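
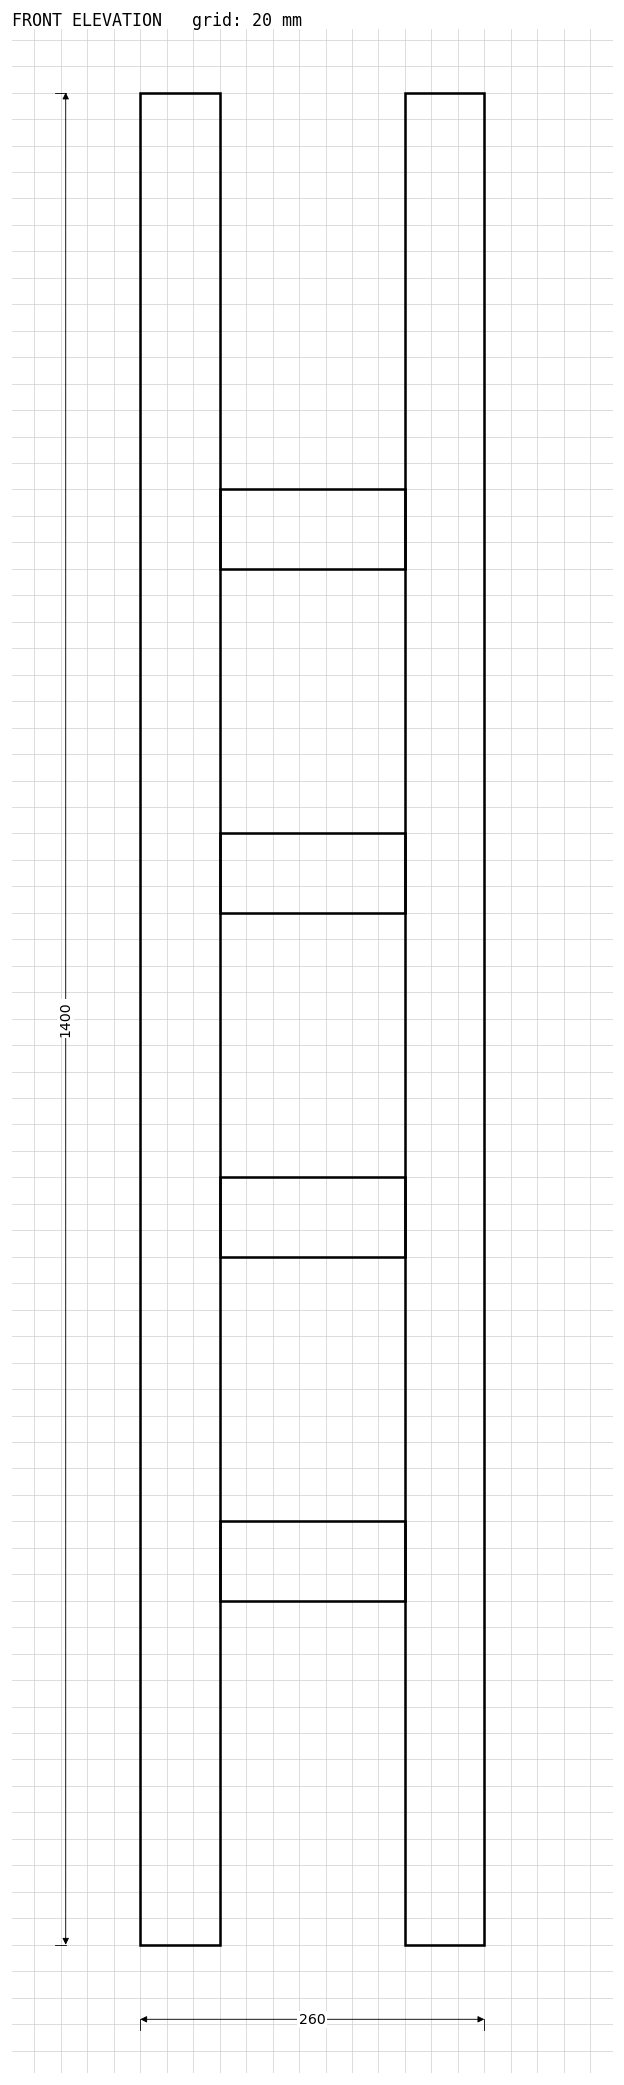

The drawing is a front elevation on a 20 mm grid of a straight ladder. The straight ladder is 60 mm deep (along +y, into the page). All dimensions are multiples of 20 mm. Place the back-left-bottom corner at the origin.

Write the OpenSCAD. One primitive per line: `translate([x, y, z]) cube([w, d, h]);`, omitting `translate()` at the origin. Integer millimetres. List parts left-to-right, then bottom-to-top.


cube([60, 60, 1400]);
translate([60, 0, 260]) cube([140, 60, 60]);
translate([60, 0, 520]) cube([140, 60, 60]);
translate([60, 0, 780]) cube([140, 60, 60]);
translate([60, 0, 1040]) cube([140, 60, 60]);
translate([200, 0, 0]) cube([60, 60, 1400]);


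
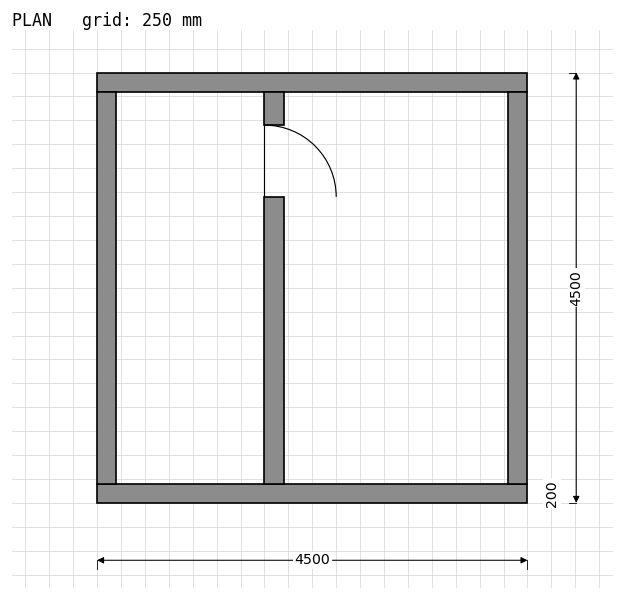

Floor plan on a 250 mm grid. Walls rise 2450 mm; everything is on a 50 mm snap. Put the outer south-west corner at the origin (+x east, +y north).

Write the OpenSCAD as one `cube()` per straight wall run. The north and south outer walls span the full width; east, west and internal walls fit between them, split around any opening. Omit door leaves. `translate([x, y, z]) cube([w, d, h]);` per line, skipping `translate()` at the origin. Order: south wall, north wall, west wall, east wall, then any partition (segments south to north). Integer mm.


cube([4500, 200, 2450]);
translate([0, 4300, 0]) cube([4500, 200, 2450]);
translate([0, 200, 0]) cube([200, 4100, 2450]);
translate([4300, 200, 0]) cube([200, 4100, 2450]);
translate([1750, 200, 0]) cube([200, 3000, 2450]);
translate([1750, 3950, 0]) cube([200, 350, 2450]);


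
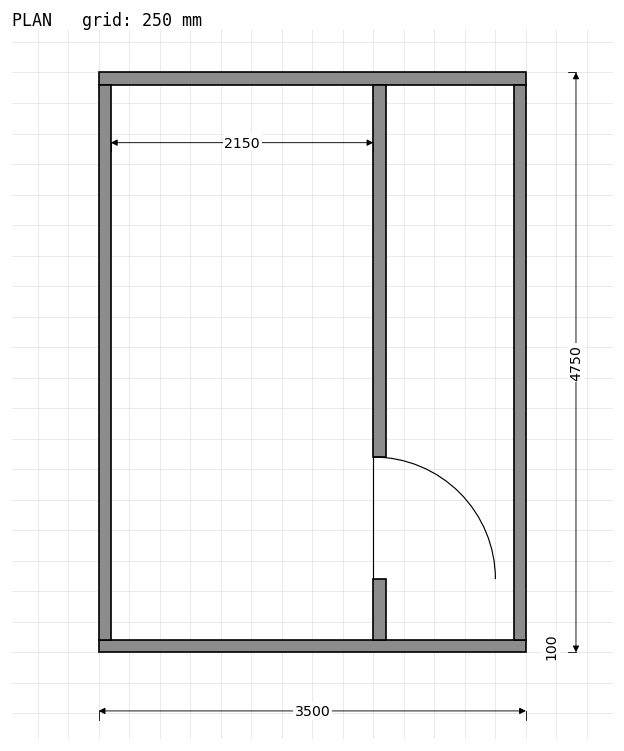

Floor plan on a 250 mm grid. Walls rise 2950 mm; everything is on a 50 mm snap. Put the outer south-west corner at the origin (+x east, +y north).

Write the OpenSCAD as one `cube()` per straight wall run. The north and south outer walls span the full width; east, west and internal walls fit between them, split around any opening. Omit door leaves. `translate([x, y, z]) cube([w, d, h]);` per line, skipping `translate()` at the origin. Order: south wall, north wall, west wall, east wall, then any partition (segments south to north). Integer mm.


cube([3500, 100, 2950]);
translate([0, 4650, 0]) cube([3500, 100, 2950]);
translate([0, 100, 0]) cube([100, 4550, 2950]);
translate([3400, 100, 0]) cube([100, 4550, 2950]);
translate([2250, 100, 0]) cube([100, 500, 2950]);
translate([2250, 1600, 0]) cube([100, 3050, 2950]);


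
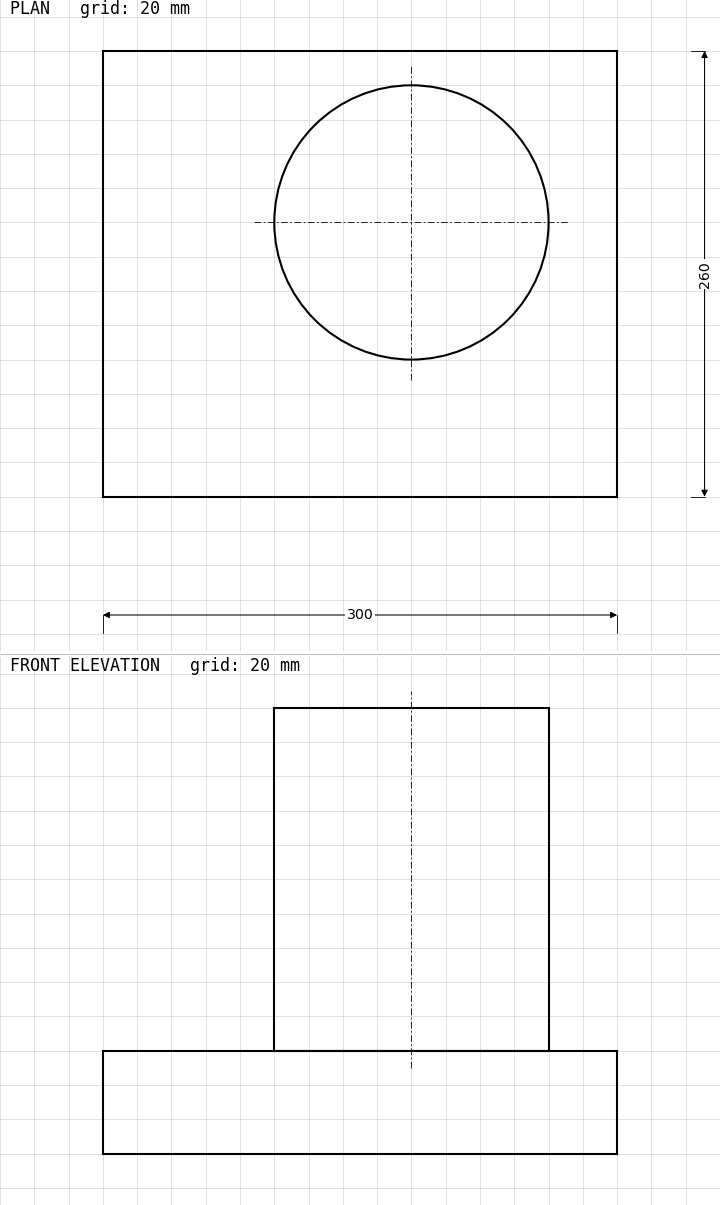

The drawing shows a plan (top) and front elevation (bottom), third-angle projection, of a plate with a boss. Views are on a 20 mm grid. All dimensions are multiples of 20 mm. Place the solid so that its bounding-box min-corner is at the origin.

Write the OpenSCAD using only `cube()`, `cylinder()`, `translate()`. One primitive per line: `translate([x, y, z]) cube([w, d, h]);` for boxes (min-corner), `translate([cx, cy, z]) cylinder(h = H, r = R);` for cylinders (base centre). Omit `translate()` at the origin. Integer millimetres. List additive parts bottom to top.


cube([300, 260, 60]);
translate([180, 160, 60]) cylinder(h = 200, r = 80);


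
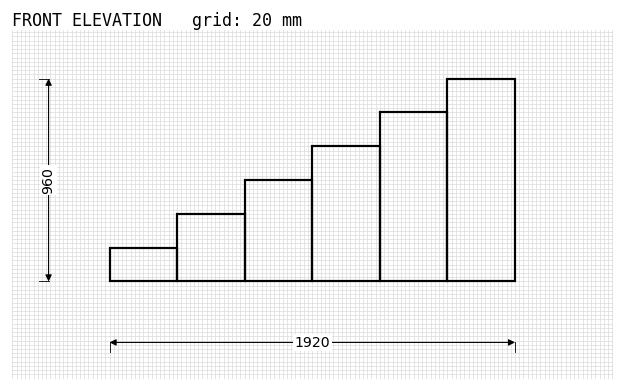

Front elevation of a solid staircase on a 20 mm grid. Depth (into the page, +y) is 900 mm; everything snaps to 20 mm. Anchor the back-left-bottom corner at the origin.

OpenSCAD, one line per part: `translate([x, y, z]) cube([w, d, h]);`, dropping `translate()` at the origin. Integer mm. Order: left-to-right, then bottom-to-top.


cube([320, 900, 160]);
translate([320, 0, 0]) cube([320, 900, 320]);
translate([640, 0, 0]) cube([320, 900, 480]);
translate([960, 0, 0]) cube([320, 900, 640]);
translate([1280, 0, 0]) cube([320, 900, 800]);
translate([1600, 0, 0]) cube([320, 900, 960]);


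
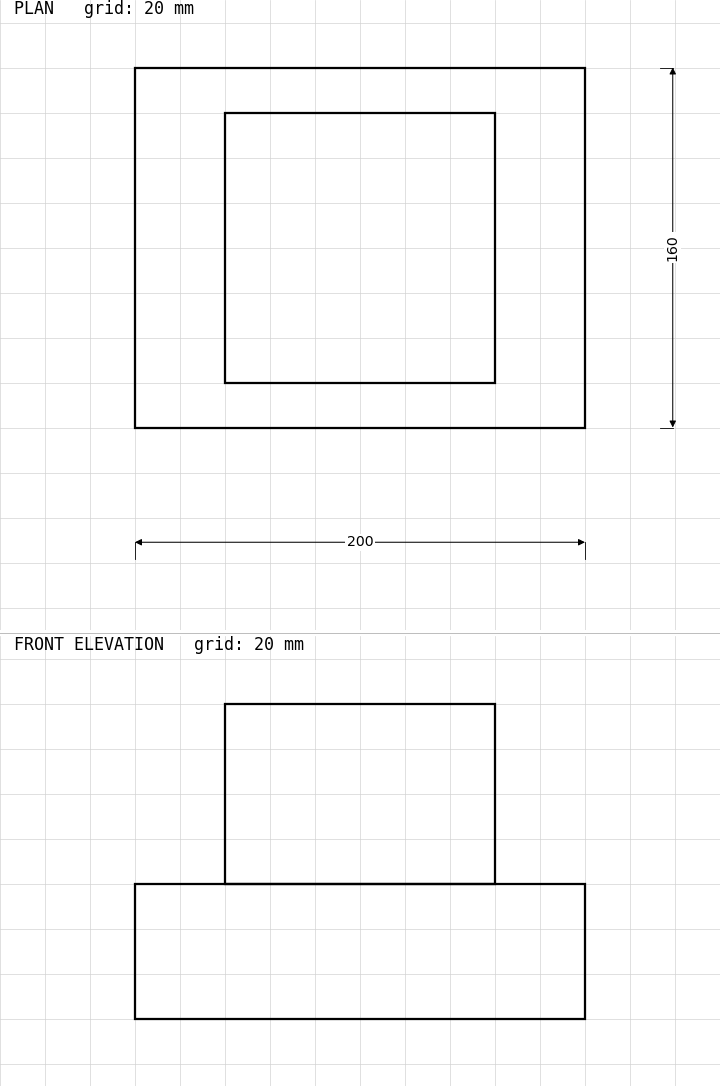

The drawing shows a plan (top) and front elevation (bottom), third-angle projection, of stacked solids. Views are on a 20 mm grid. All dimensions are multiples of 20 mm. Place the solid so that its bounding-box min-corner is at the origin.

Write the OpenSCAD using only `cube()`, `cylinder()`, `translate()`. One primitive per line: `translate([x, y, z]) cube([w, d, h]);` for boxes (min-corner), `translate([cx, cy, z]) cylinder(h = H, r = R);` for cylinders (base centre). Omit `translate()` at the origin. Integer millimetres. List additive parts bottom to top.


cube([200, 160, 60]);
translate([40, 20, 60]) cube([120, 120, 80]);


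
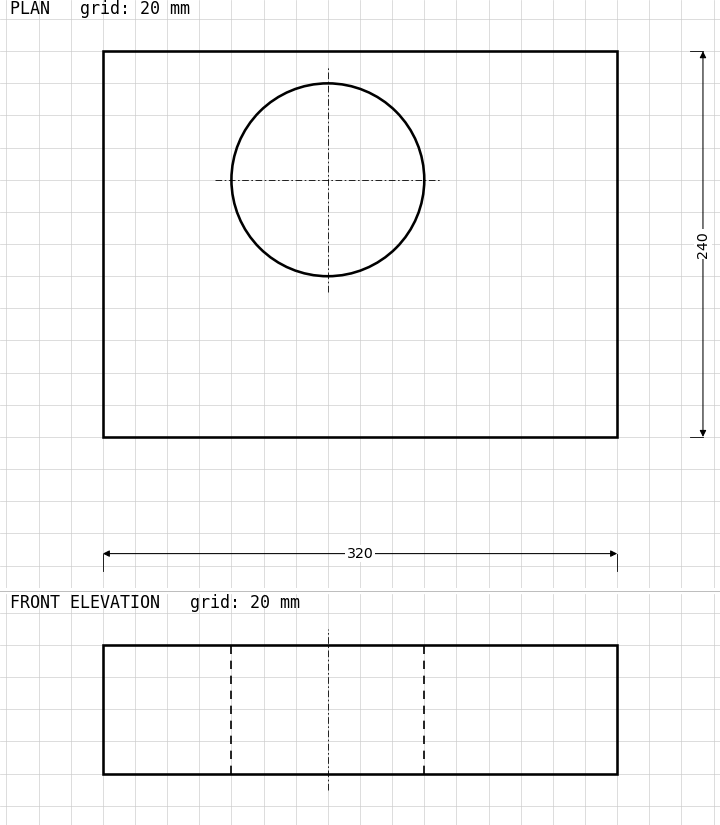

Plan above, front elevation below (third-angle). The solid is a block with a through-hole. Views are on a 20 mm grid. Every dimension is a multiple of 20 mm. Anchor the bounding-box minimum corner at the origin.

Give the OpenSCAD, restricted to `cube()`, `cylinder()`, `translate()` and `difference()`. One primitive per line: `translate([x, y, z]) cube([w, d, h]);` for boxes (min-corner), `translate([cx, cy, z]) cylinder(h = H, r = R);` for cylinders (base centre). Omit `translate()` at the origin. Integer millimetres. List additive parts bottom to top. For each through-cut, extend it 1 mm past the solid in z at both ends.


difference() {
  cube([320, 240, 80]);
  translate([140, 160, -1]) cylinder(h = 82, r = 60);
}


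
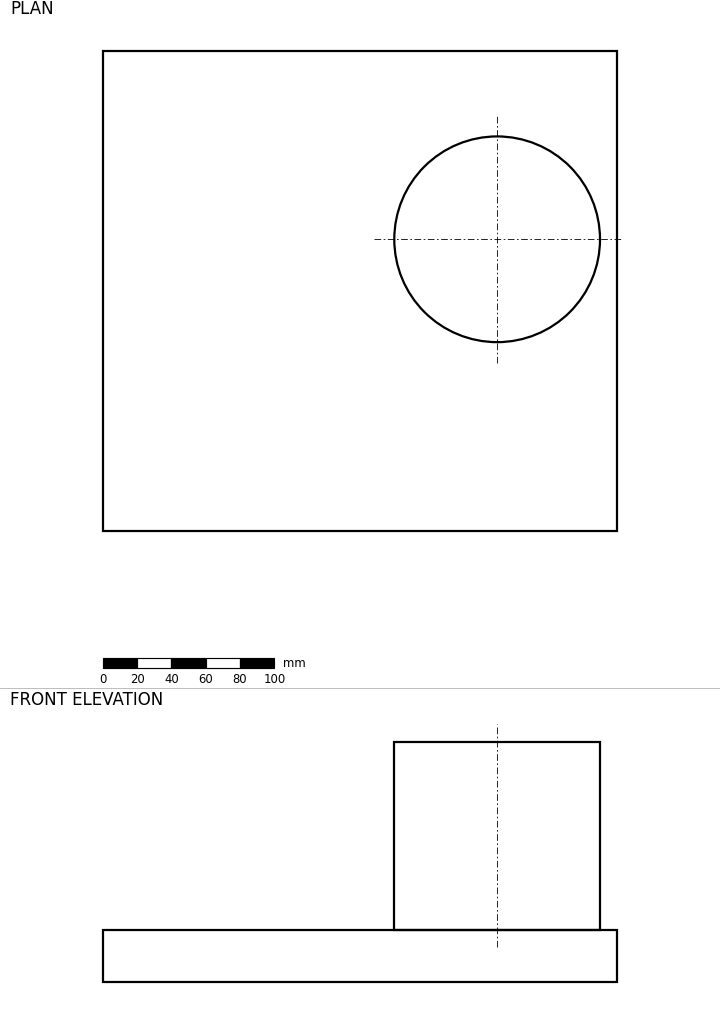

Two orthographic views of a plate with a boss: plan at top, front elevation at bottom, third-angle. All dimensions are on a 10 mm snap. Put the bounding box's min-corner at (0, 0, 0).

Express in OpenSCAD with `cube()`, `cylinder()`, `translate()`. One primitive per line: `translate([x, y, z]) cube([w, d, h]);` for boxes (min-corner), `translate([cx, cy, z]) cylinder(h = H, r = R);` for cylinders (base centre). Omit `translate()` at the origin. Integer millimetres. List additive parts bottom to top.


cube([300, 280, 30]);
translate([230, 170, 30]) cylinder(h = 110, r = 60);


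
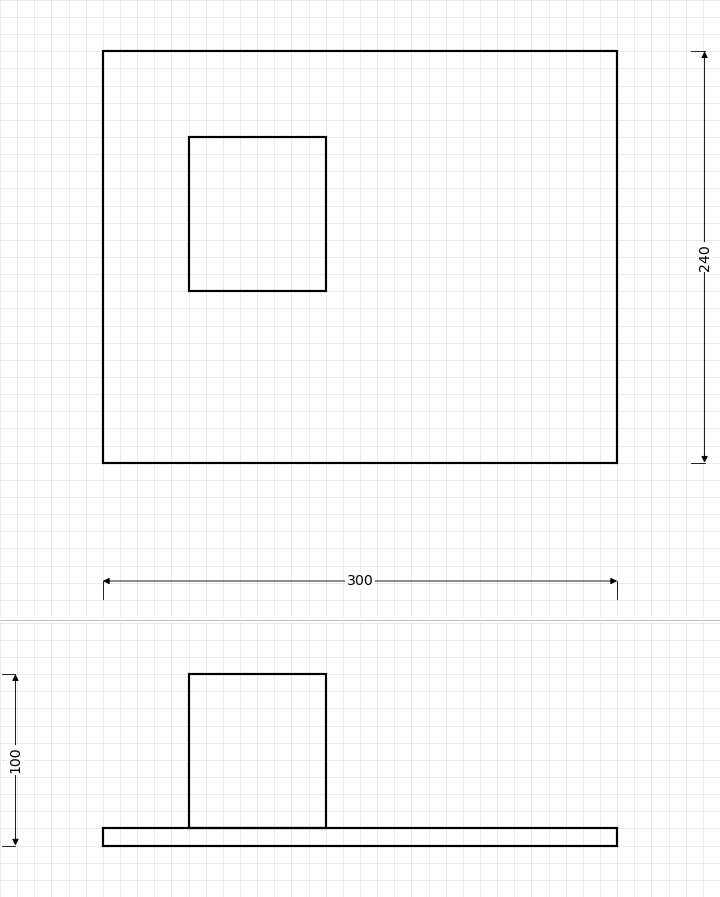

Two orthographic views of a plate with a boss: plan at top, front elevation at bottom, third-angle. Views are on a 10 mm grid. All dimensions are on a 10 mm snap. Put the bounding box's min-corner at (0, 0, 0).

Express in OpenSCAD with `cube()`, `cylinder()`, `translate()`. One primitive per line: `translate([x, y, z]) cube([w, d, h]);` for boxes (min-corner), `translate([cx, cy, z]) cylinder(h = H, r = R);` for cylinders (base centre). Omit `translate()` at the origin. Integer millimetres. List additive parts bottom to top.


cube([300, 240, 10]);
translate([50, 100, 10]) cube([80, 90, 90]);


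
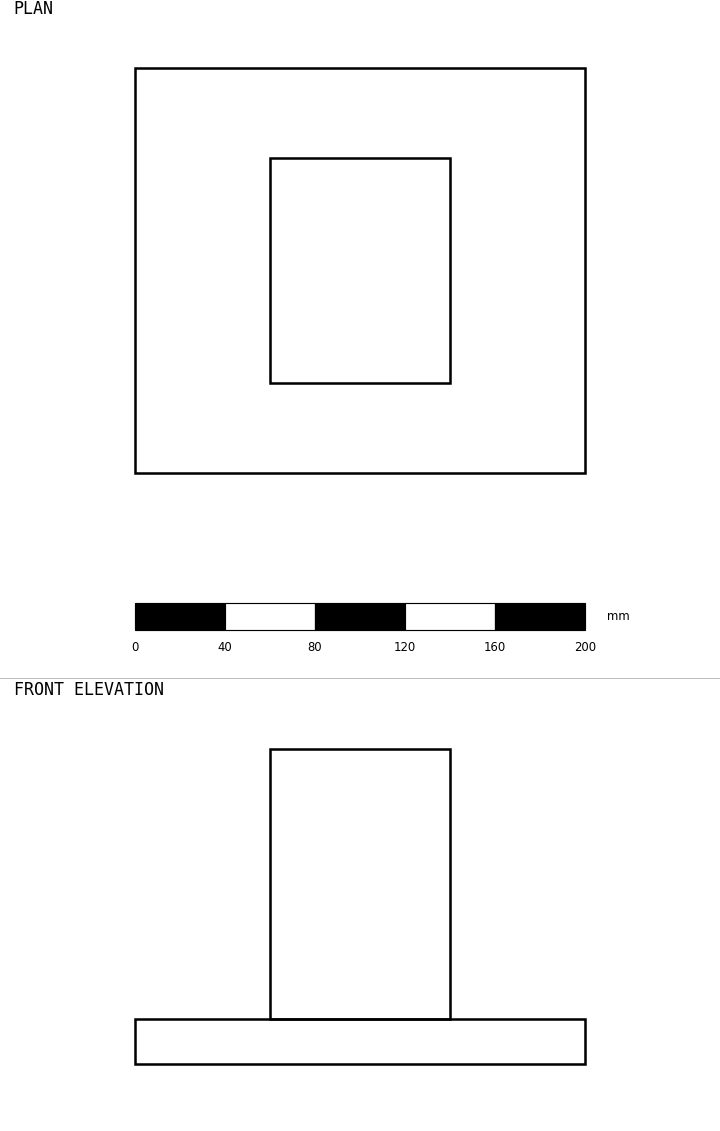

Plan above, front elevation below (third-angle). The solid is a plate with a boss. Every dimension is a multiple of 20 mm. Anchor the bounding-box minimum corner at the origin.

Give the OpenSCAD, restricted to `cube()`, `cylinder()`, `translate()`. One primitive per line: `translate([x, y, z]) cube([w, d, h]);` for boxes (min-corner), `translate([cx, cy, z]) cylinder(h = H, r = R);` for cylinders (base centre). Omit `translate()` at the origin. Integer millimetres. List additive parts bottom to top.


cube([200, 180, 20]);
translate([60, 40, 20]) cube([80, 100, 120]);


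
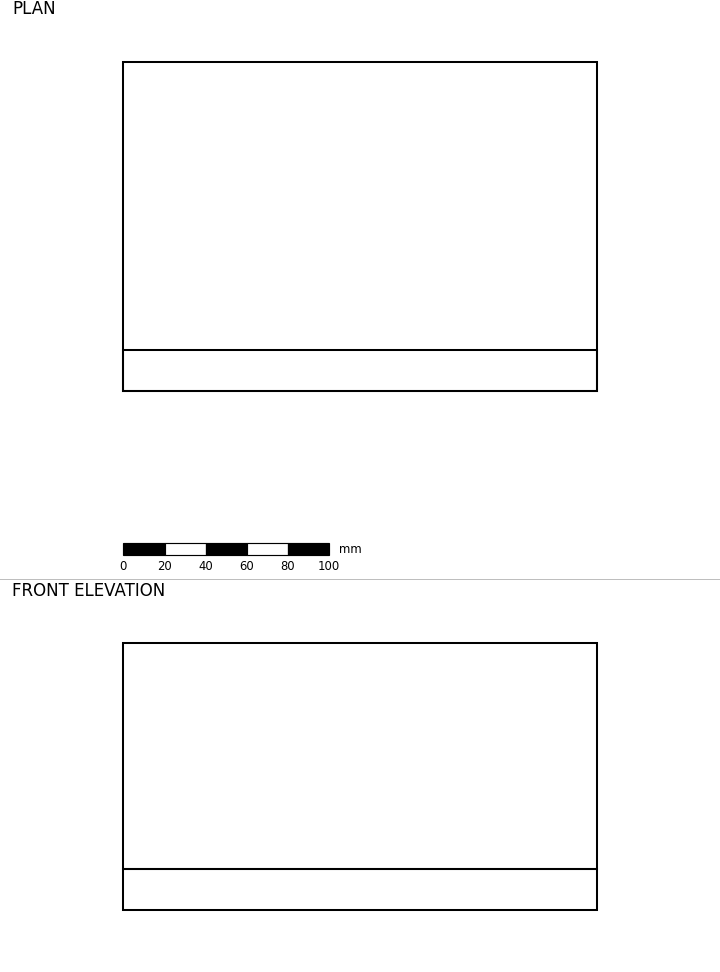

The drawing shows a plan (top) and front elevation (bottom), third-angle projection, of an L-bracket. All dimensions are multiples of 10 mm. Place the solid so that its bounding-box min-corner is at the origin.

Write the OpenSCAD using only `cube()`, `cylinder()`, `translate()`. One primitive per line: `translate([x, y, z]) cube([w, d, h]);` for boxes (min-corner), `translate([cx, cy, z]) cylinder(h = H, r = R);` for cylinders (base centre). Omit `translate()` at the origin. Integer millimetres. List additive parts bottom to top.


cube([230, 160, 20]);
translate([0, 0, 20]) cube([230, 20, 110]);


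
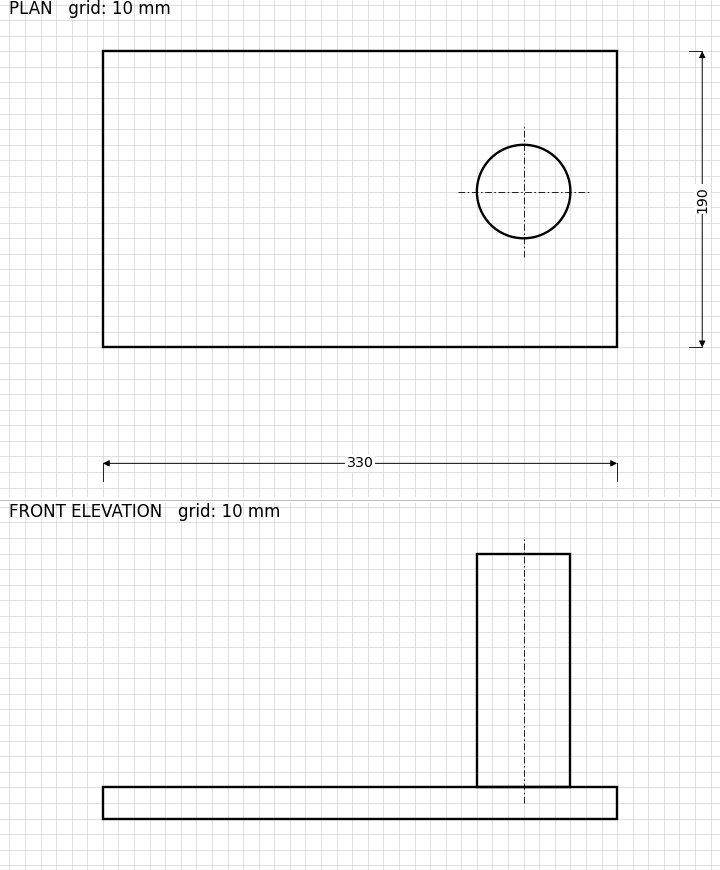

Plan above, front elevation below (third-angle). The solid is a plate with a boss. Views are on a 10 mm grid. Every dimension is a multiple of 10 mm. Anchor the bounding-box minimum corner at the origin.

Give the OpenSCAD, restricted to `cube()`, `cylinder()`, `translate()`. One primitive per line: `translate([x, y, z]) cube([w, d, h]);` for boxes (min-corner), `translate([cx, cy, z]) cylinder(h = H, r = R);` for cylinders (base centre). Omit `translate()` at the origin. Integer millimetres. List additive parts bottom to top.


cube([330, 190, 20]);
translate([270, 100, 20]) cylinder(h = 150, r = 30);


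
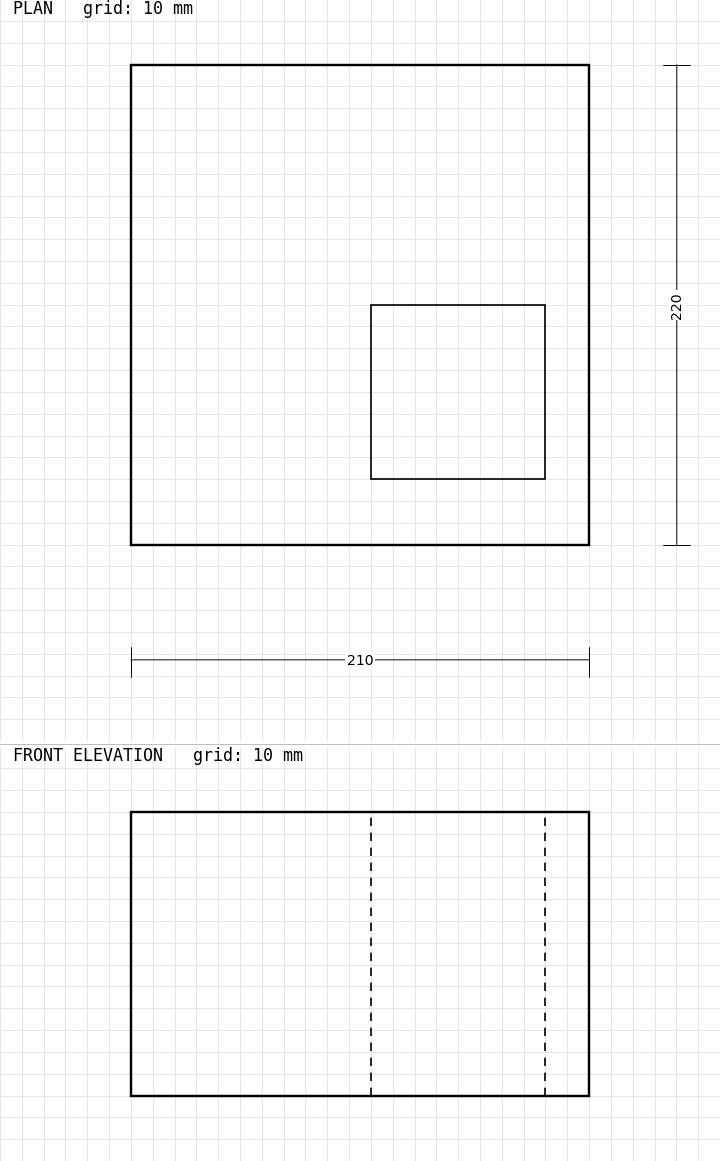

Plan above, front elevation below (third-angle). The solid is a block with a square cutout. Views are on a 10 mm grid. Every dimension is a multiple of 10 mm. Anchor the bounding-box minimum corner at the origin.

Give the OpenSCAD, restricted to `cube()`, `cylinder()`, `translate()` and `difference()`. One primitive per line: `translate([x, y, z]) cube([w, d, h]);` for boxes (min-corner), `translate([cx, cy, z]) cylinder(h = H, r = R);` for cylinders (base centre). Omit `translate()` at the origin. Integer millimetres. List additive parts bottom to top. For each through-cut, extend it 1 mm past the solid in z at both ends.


difference() {
  cube([210, 220, 130]);
  translate([110, 30, -1]) cube([80, 80, 132]);
}


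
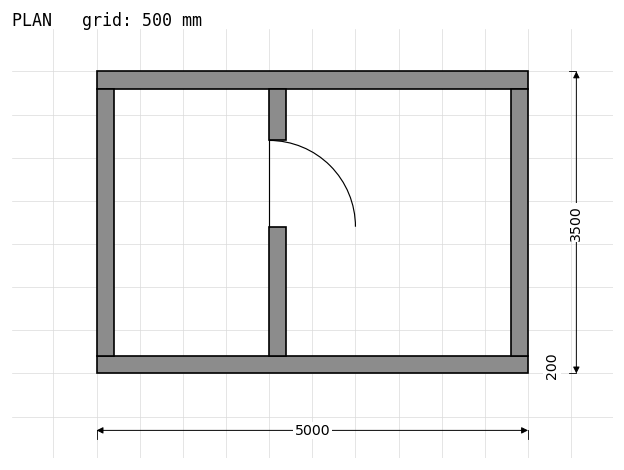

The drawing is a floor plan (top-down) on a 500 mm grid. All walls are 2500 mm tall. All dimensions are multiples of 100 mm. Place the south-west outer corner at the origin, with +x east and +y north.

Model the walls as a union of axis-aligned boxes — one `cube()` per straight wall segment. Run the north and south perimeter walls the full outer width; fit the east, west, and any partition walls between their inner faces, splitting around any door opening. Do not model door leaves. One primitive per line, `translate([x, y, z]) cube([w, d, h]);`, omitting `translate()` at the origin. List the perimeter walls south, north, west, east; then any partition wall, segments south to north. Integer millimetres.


cube([5000, 200, 2500]);
translate([0, 3300, 0]) cube([5000, 200, 2500]);
translate([0, 200, 0]) cube([200, 3100, 2500]);
translate([4800, 200, 0]) cube([200, 3100, 2500]);
translate([2000, 200, 0]) cube([200, 1500, 2500]);
translate([2000, 2700, 0]) cube([200, 600, 2500]);


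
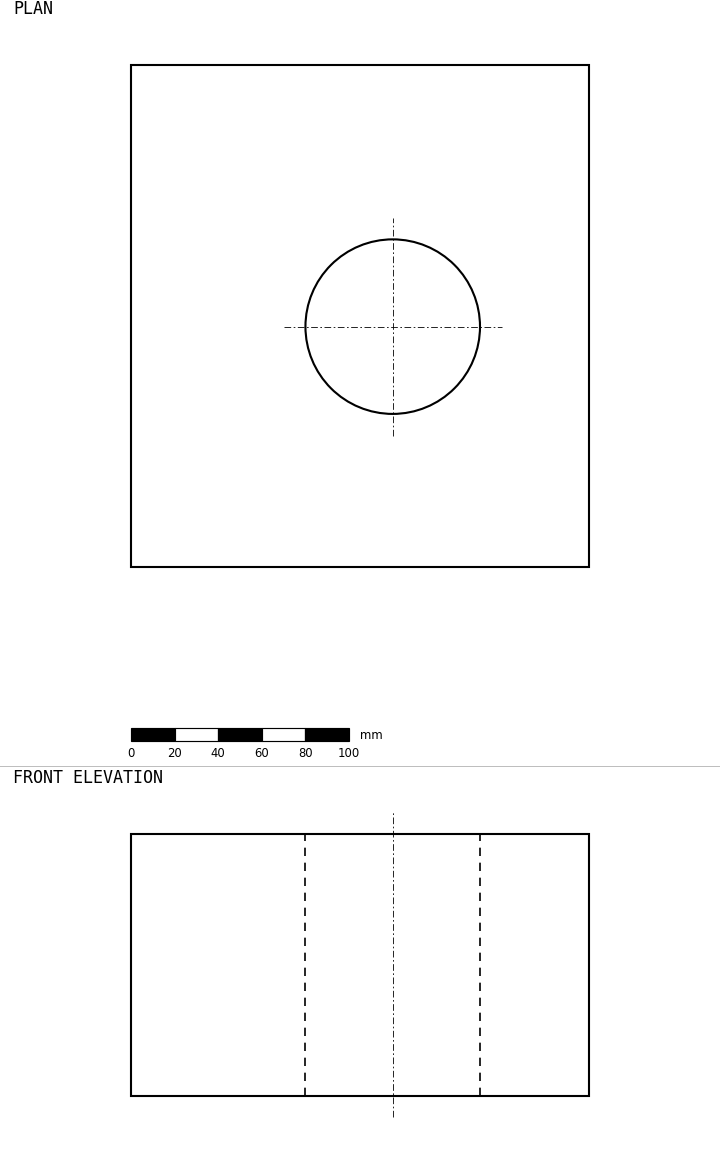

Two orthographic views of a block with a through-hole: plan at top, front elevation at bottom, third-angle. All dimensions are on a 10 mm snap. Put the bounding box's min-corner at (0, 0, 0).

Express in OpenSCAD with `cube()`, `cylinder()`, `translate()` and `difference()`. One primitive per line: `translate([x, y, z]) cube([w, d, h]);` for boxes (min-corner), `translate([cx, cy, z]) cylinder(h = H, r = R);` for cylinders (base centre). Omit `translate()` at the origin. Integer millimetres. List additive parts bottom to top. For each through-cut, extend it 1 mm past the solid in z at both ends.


difference() {
  cube([210, 230, 120]);
  translate([120, 110, -1]) cylinder(h = 122, r = 40);
}


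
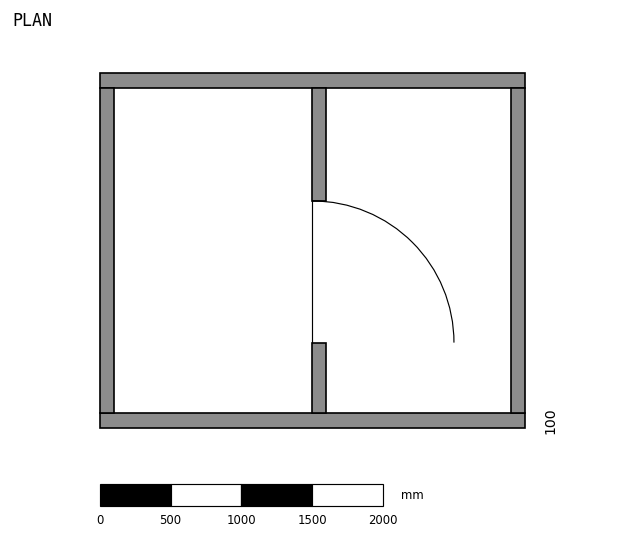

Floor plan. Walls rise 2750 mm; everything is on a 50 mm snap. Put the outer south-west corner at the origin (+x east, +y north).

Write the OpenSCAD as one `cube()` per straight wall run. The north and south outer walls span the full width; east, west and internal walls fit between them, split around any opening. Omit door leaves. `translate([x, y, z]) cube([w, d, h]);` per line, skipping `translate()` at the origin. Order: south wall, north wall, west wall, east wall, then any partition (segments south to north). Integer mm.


cube([3000, 100, 2750]);
translate([0, 2400, 0]) cube([3000, 100, 2750]);
translate([0, 100, 0]) cube([100, 2300, 2750]);
translate([2900, 100, 0]) cube([100, 2300, 2750]);
translate([1500, 100, 0]) cube([100, 500, 2750]);
translate([1500, 1600, 0]) cube([100, 800, 2750]);


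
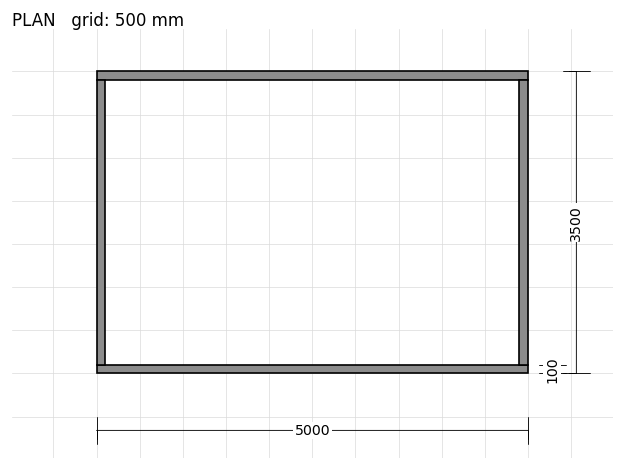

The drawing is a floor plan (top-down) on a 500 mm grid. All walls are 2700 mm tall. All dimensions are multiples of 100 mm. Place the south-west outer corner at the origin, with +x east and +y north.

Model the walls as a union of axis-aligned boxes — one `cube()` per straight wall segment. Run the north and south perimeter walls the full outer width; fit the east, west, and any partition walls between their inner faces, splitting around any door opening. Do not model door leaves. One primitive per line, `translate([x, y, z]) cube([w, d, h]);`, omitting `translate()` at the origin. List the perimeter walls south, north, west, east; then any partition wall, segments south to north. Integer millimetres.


cube([5000, 100, 2700]);
translate([0, 3400, 0]) cube([5000, 100, 2700]);
translate([0, 100, 0]) cube([100, 3300, 2700]);
translate([4900, 100, 0]) cube([100, 3300, 2700]);


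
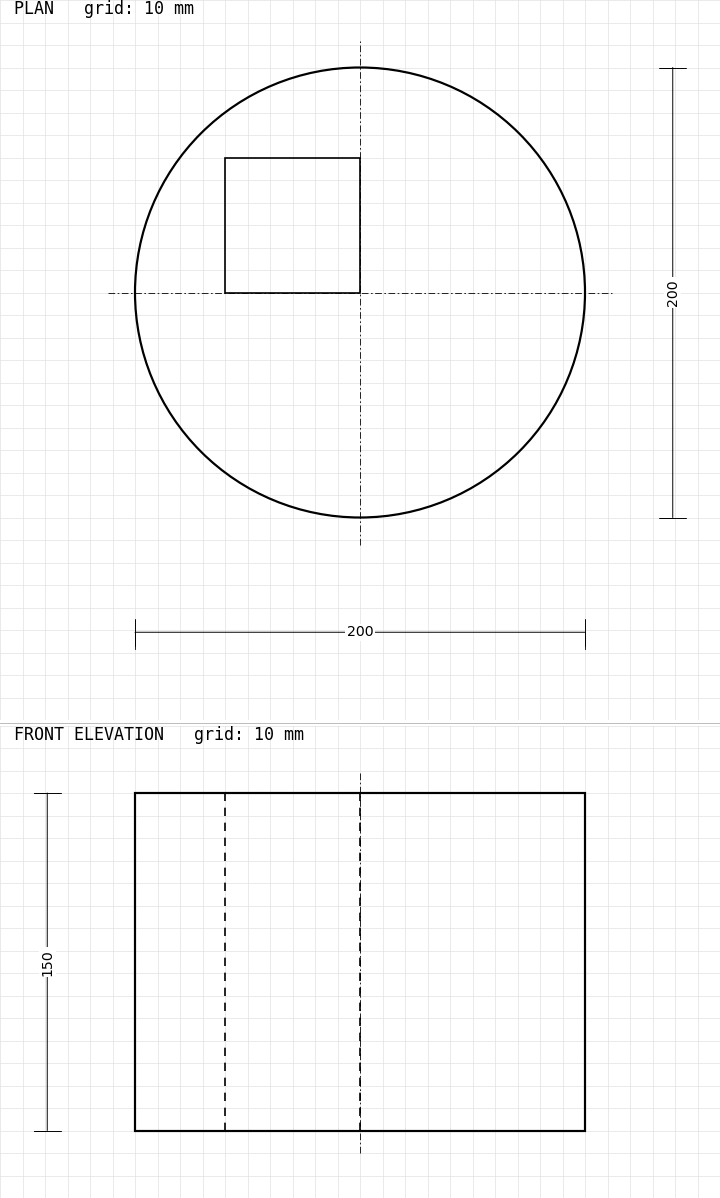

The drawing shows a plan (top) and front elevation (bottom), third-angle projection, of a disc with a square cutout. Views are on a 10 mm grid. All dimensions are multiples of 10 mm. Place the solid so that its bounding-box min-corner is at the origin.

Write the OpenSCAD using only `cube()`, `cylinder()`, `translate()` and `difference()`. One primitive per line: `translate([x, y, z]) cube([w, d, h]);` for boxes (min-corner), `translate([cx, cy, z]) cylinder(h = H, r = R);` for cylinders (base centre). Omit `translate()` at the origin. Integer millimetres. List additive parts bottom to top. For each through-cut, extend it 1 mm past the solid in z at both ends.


difference() {
  translate([100, 100, 0]) cylinder(h = 150, r = 100);
  translate([40, 100, -1]) cube([60, 60, 152]);
}


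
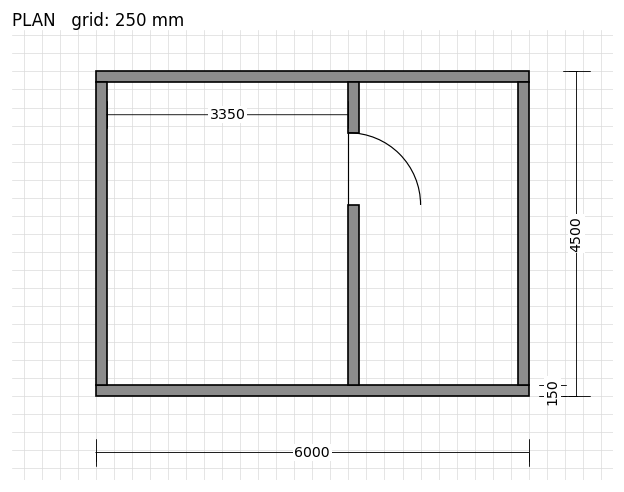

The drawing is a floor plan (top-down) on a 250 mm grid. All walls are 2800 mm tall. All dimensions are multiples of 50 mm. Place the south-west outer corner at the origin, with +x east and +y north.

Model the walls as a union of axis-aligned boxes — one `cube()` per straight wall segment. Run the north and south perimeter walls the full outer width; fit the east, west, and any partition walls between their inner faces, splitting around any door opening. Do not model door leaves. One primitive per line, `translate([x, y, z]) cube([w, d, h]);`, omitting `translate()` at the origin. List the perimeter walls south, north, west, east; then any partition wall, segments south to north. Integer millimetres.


cube([6000, 150, 2800]);
translate([0, 4350, 0]) cube([6000, 150, 2800]);
translate([0, 150, 0]) cube([150, 4200, 2800]);
translate([5850, 150, 0]) cube([150, 4200, 2800]);
translate([3500, 150, 0]) cube([150, 2500, 2800]);
translate([3500, 3650, 0]) cube([150, 700, 2800]);


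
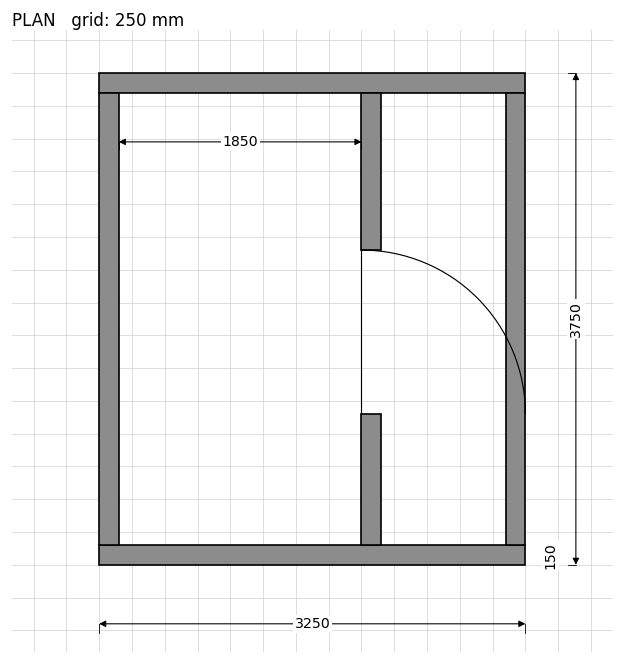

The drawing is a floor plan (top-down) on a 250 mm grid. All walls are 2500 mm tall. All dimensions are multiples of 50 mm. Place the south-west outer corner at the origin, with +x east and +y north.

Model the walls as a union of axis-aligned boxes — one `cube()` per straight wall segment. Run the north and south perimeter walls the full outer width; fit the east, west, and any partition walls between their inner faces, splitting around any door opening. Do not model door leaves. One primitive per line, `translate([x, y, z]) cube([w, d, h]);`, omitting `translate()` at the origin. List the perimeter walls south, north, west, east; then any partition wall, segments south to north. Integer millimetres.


cube([3250, 150, 2500]);
translate([0, 3600, 0]) cube([3250, 150, 2500]);
translate([0, 150, 0]) cube([150, 3450, 2500]);
translate([3100, 150, 0]) cube([150, 3450, 2500]);
translate([2000, 150, 0]) cube([150, 1000, 2500]);
translate([2000, 2400, 0]) cube([150, 1200, 2500]);


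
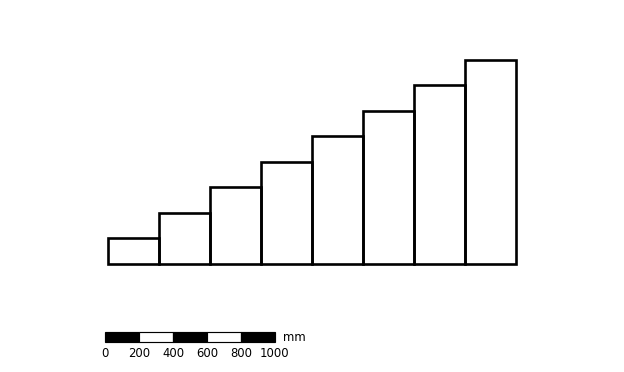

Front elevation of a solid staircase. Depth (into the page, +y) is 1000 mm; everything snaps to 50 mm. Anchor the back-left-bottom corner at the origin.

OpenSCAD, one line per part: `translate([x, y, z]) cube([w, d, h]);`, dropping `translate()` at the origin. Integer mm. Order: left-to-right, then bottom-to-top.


cube([300, 1000, 150]);
translate([300, 0, 0]) cube([300, 1000, 300]);
translate([600, 0, 0]) cube([300, 1000, 450]);
translate([900, 0, 0]) cube([300, 1000, 600]);
translate([1200, 0, 0]) cube([300, 1000, 750]);
translate([1500, 0, 0]) cube([300, 1000, 900]);
translate([1800, 0, 0]) cube([300, 1000, 1050]);
translate([2100, 0, 0]) cube([300, 1000, 1200]);


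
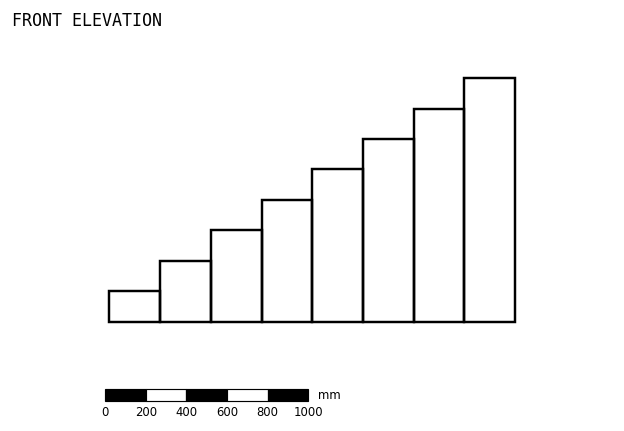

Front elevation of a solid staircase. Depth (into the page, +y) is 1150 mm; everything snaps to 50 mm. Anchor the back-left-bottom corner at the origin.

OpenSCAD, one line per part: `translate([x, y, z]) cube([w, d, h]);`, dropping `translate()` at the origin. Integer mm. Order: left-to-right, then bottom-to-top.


cube([250, 1150, 150]);
translate([250, 0, 0]) cube([250, 1150, 300]);
translate([500, 0, 0]) cube([250, 1150, 450]);
translate([750, 0, 0]) cube([250, 1150, 600]);
translate([1000, 0, 0]) cube([250, 1150, 750]);
translate([1250, 0, 0]) cube([250, 1150, 900]);
translate([1500, 0, 0]) cube([250, 1150, 1050]);
translate([1750, 0, 0]) cube([250, 1150, 1200]);


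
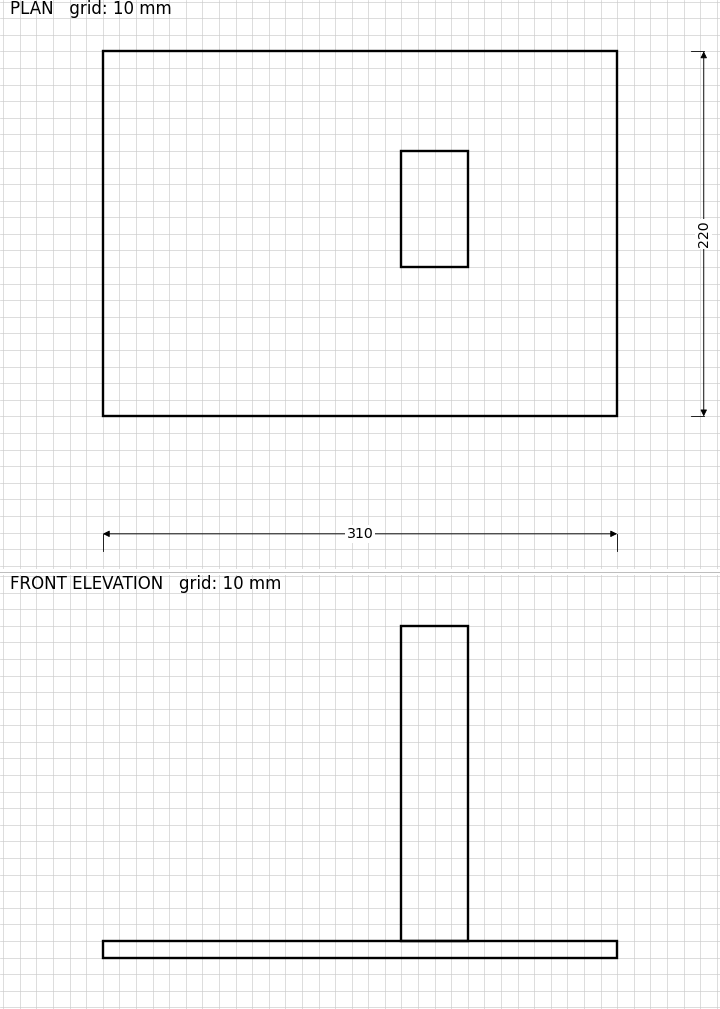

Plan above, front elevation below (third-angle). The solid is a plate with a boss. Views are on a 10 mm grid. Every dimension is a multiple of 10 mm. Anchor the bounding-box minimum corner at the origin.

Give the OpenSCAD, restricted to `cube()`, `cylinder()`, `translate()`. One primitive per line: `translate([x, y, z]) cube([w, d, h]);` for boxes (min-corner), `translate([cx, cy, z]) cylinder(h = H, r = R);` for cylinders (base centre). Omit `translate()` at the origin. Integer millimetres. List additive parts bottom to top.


cube([310, 220, 10]);
translate([180, 90, 10]) cube([40, 70, 190]);


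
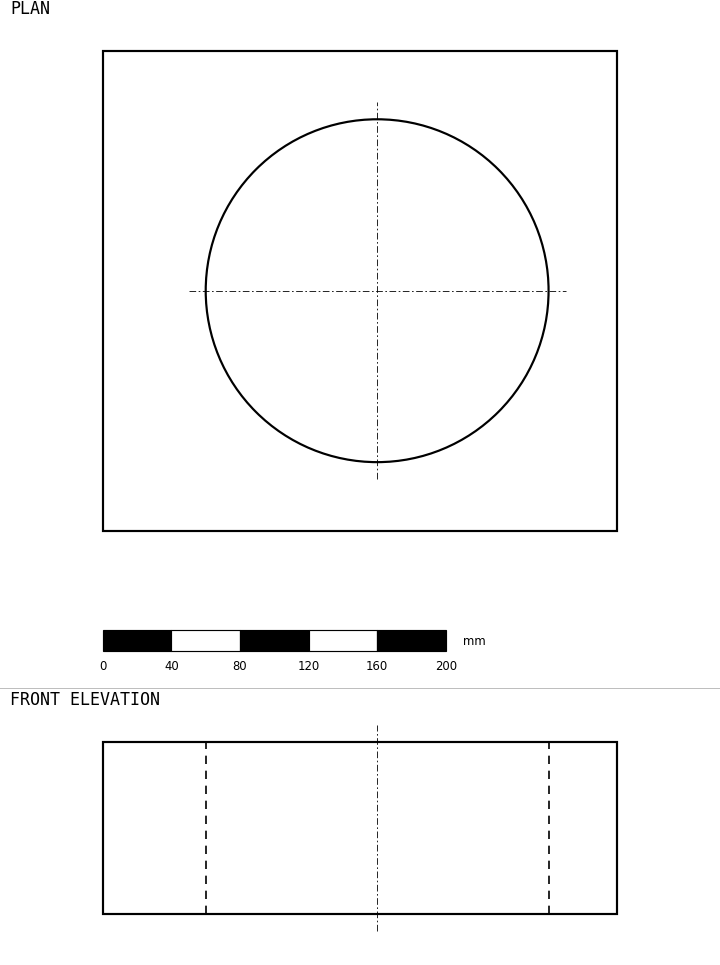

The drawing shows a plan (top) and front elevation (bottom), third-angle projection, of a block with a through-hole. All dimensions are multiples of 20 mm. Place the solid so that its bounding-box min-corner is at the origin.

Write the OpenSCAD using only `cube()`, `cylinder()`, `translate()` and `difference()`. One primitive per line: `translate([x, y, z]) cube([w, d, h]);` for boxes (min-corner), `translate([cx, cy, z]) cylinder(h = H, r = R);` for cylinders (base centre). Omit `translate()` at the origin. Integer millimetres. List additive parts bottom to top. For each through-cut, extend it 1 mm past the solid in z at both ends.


difference() {
  cube([300, 280, 100]);
  translate([160, 140, -1]) cylinder(h = 102, r = 100);
}


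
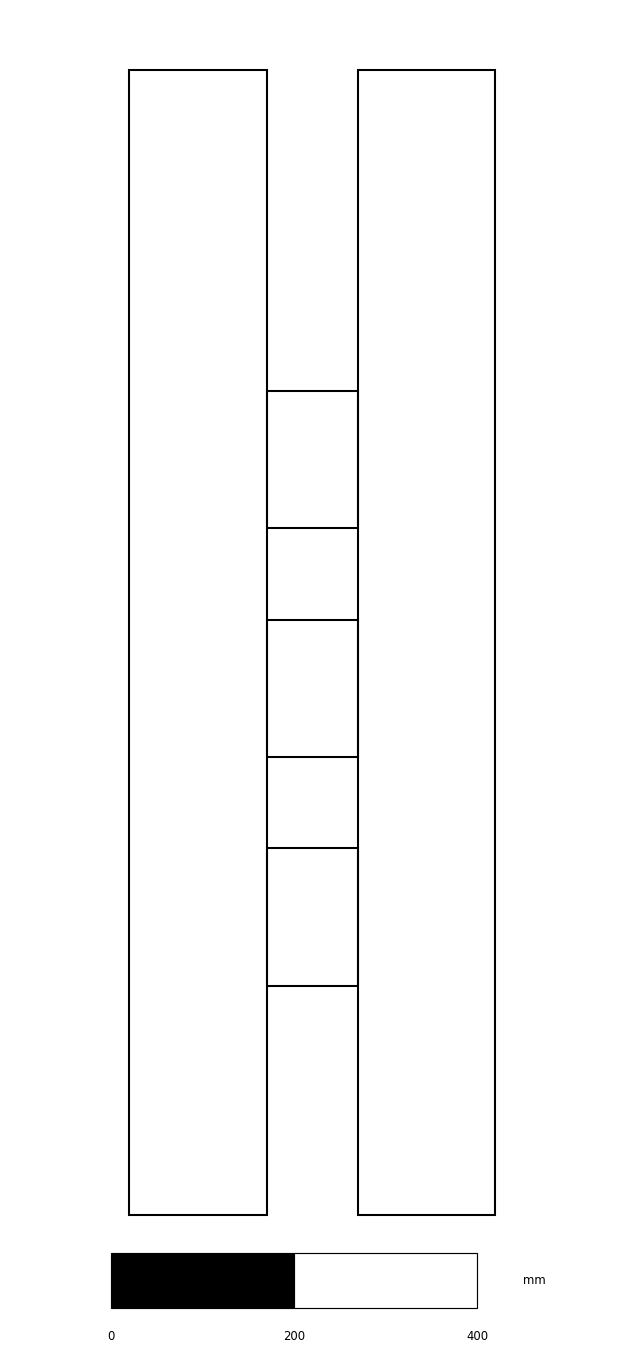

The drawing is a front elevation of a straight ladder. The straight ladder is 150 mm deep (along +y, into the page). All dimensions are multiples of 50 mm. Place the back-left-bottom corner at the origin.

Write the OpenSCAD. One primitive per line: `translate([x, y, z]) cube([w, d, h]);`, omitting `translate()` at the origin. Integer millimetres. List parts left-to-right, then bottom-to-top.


cube([150, 150, 1250]);
translate([150, 0, 250]) cube([100, 150, 150]);
translate([150, 0, 500]) cube([100, 150, 150]);
translate([150, 0, 750]) cube([100, 150, 150]);
translate([250, 0, 0]) cube([150, 150, 1250]);


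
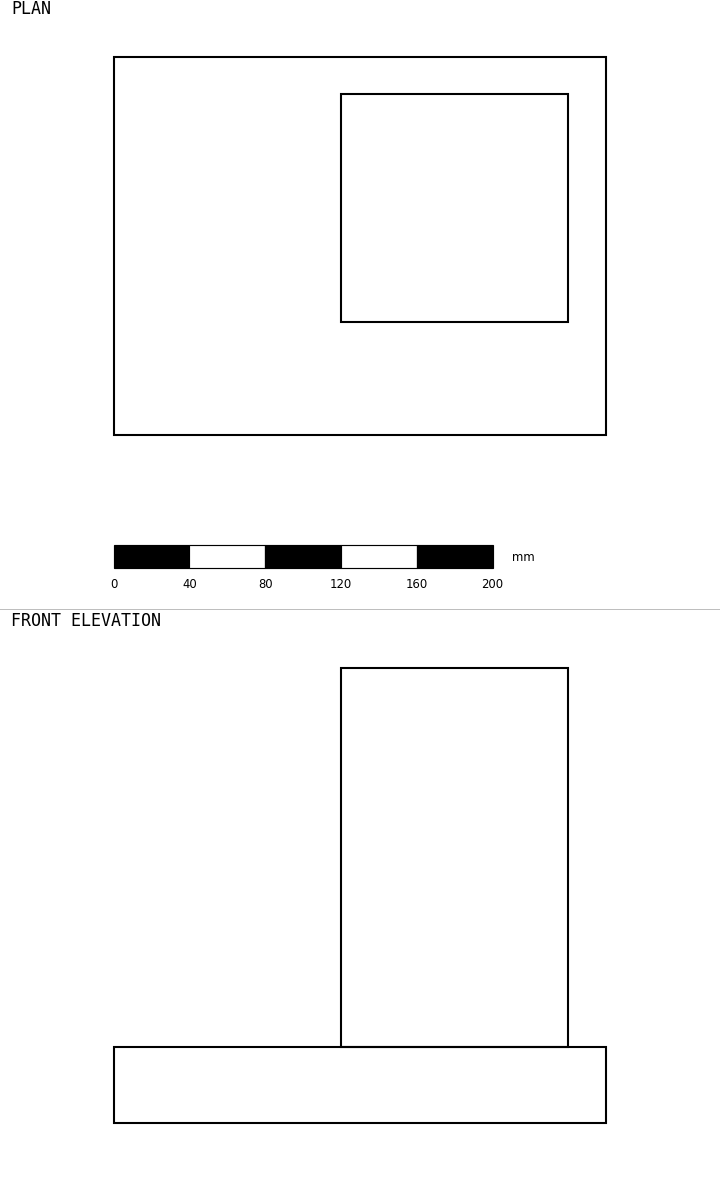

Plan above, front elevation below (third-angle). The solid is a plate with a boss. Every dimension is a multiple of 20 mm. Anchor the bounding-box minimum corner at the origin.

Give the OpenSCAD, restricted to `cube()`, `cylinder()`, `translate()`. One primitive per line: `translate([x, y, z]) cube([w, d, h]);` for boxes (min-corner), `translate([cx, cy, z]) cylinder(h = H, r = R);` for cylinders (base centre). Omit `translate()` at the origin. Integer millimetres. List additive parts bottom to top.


cube([260, 200, 40]);
translate([120, 60, 40]) cube([120, 120, 200]);


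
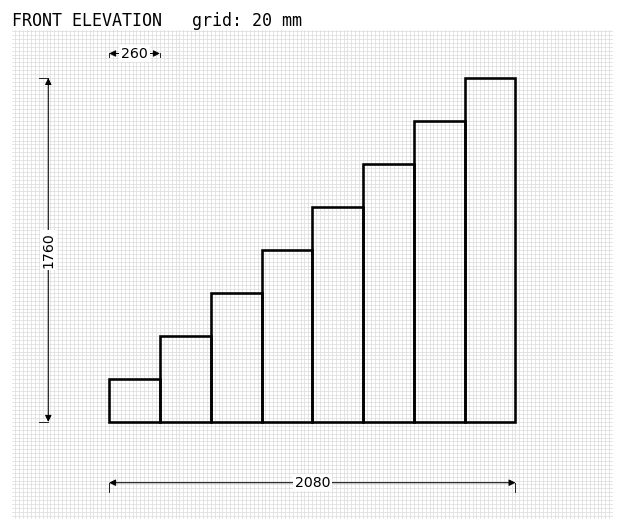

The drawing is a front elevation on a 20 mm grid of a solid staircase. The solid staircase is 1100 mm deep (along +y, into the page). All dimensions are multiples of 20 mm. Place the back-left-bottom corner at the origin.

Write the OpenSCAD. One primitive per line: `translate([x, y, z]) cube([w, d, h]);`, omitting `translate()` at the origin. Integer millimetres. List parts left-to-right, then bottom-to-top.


cube([260, 1100, 220]);
translate([260, 0, 0]) cube([260, 1100, 440]);
translate([520, 0, 0]) cube([260, 1100, 660]);
translate([780, 0, 0]) cube([260, 1100, 880]);
translate([1040, 0, 0]) cube([260, 1100, 1100]);
translate([1300, 0, 0]) cube([260, 1100, 1320]);
translate([1560, 0, 0]) cube([260, 1100, 1540]);
translate([1820, 0, 0]) cube([260, 1100, 1760]);


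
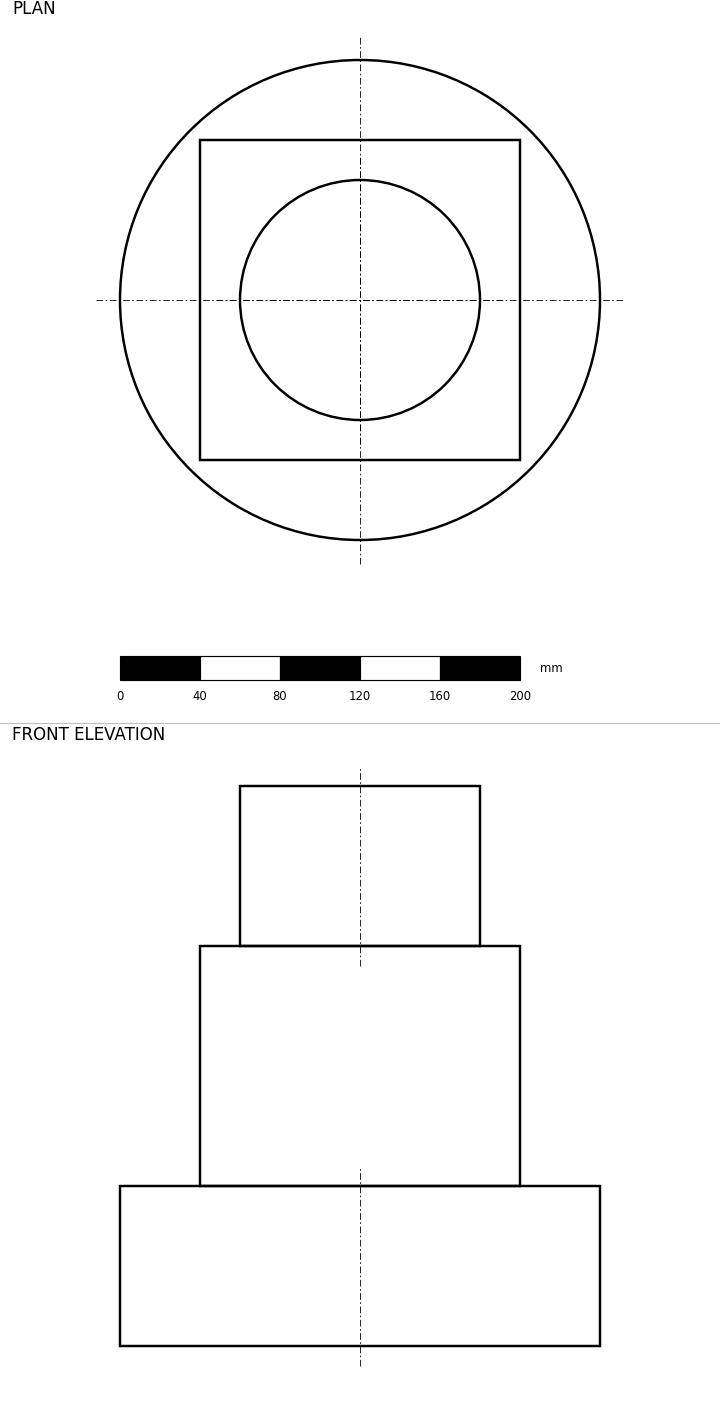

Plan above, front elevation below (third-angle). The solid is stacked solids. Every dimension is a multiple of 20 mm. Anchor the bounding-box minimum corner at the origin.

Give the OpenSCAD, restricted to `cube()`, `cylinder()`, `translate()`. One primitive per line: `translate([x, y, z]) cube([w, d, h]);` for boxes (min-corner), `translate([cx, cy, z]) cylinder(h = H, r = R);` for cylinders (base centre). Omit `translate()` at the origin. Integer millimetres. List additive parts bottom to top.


translate([120, 120, 0]) cylinder(h = 80, r = 120);
translate([40, 40, 80]) cube([160, 160, 120]);
translate([120, 120, 200]) cylinder(h = 80, r = 60);


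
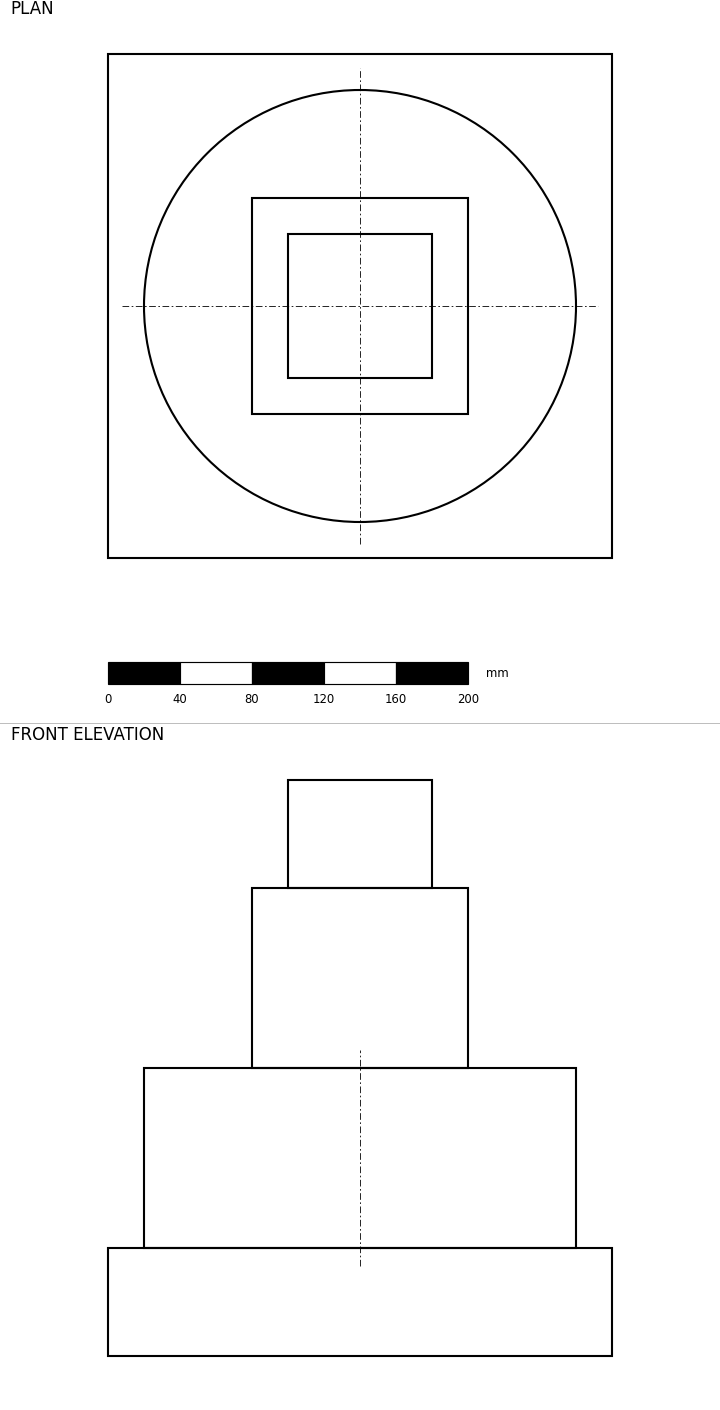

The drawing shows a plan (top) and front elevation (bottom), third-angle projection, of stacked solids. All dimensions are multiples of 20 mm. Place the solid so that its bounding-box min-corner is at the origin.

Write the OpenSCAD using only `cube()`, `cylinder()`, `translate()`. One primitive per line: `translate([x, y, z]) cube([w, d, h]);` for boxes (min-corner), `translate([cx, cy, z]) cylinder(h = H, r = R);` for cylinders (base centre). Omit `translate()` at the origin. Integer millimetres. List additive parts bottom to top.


cube([280, 280, 60]);
translate([140, 140, 60]) cylinder(h = 100, r = 120);
translate([80, 80, 160]) cube([120, 120, 100]);
translate([100, 100, 260]) cube([80, 80, 60]);


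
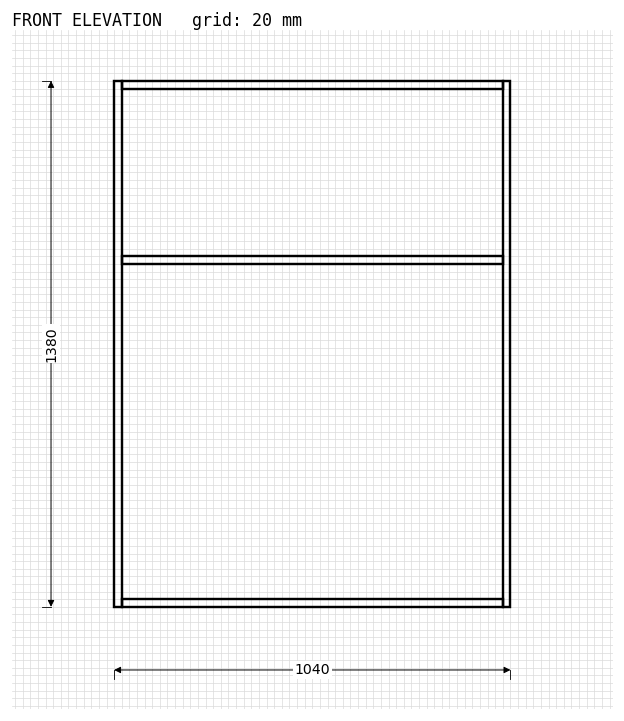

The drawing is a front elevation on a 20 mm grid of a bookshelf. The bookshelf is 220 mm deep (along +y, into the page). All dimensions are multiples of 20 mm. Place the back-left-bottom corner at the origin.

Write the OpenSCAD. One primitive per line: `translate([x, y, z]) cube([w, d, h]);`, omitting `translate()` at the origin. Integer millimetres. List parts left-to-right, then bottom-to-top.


cube([20, 220, 1380]);
translate([20, 0, 0]) cube([1000, 220, 20]);
translate([20, 0, 900]) cube([1000, 220, 20]);
translate([20, 0, 1360]) cube([1000, 220, 20]);
translate([1020, 0, 0]) cube([20, 220, 1380]);


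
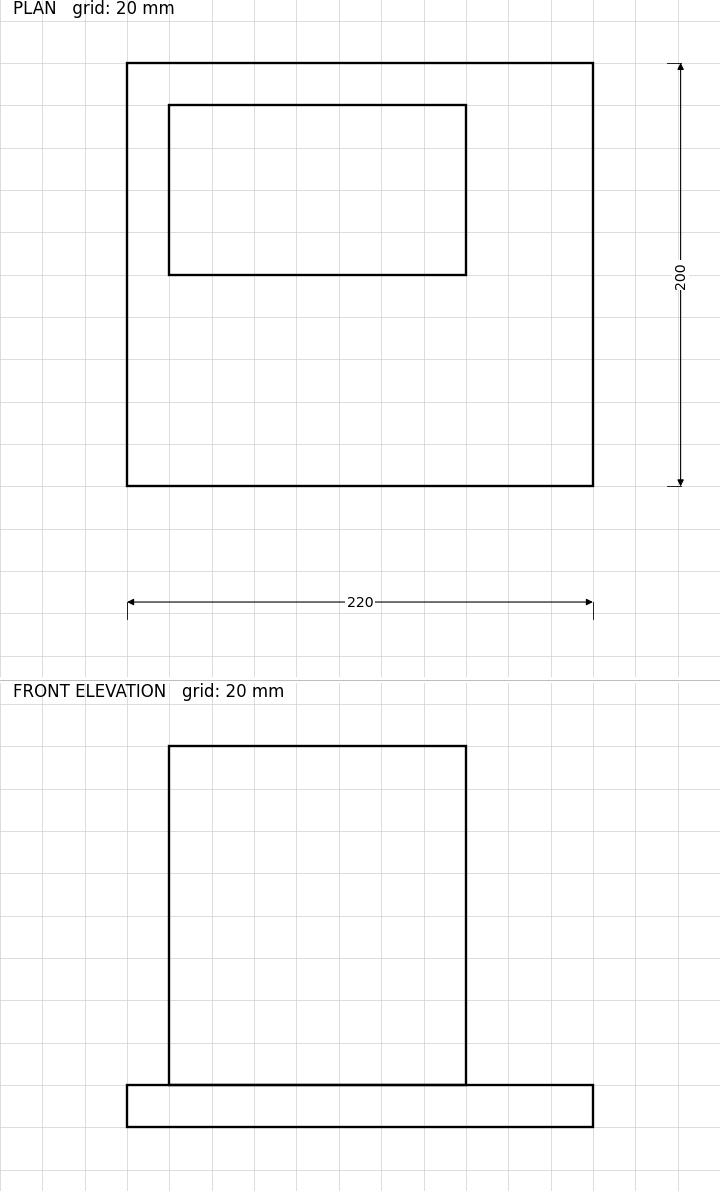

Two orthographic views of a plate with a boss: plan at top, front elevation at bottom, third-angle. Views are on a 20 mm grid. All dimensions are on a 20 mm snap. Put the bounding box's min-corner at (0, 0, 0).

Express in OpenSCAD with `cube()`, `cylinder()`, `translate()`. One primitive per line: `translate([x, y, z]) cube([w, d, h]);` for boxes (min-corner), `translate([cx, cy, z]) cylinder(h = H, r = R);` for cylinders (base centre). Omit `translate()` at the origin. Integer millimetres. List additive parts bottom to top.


cube([220, 200, 20]);
translate([20, 100, 20]) cube([140, 80, 160]);


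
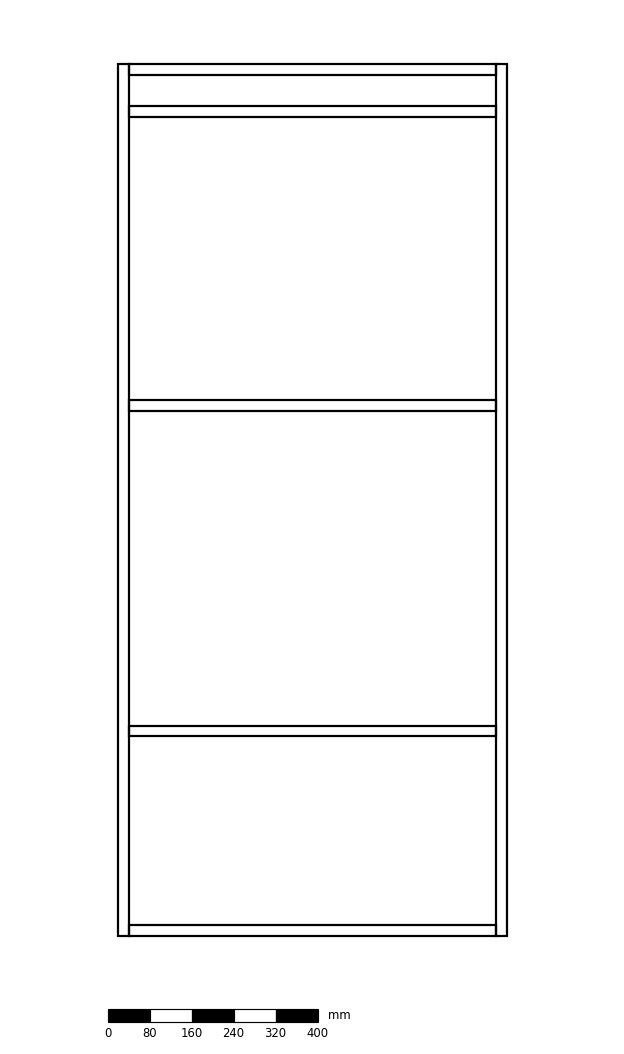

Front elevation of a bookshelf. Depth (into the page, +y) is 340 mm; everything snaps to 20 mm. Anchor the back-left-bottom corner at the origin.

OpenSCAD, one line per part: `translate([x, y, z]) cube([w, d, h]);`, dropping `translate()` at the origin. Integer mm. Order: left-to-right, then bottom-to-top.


cube([20, 340, 1660]);
translate([20, 0, 0]) cube([700, 340, 20]);
translate([20, 0, 380]) cube([700, 340, 20]);
translate([20, 0, 1000]) cube([700, 340, 20]);
translate([20, 0, 1560]) cube([700, 340, 20]);
translate([20, 0, 1640]) cube([700, 340, 20]);
translate([720, 0, 0]) cube([20, 340, 1660]);


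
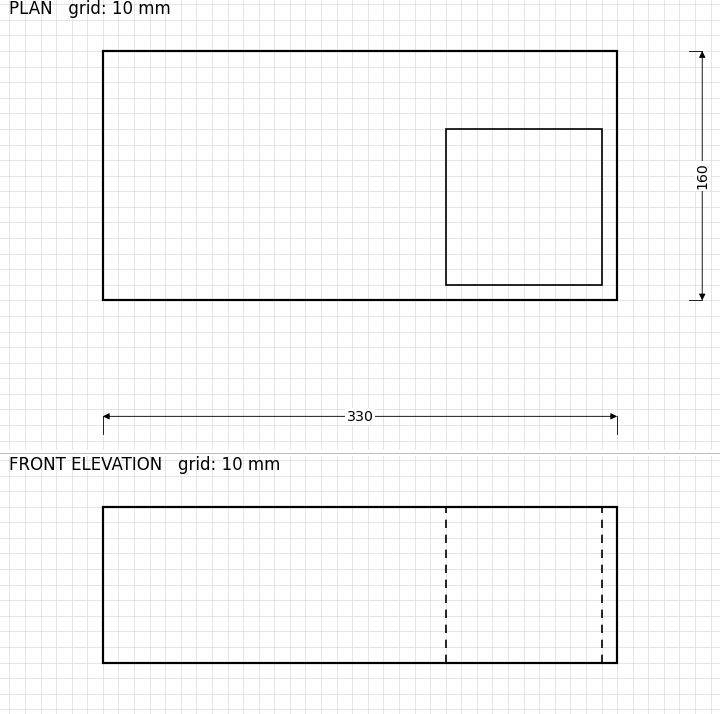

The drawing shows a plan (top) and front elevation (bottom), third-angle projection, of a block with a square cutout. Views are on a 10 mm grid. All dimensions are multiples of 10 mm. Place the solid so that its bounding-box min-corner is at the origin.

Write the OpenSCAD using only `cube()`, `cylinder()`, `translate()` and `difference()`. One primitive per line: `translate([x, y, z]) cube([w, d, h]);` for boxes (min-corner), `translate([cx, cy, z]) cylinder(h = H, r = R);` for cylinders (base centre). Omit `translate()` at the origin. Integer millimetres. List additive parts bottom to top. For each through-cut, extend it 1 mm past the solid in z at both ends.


difference() {
  cube([330, 160, 100]);
  translate([220, 10, -1]) cube([100, 100, 102]);
}


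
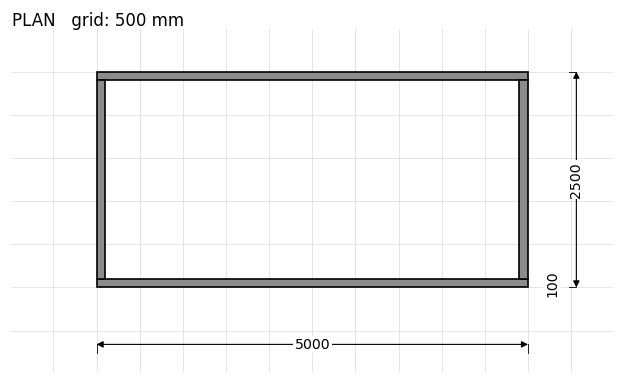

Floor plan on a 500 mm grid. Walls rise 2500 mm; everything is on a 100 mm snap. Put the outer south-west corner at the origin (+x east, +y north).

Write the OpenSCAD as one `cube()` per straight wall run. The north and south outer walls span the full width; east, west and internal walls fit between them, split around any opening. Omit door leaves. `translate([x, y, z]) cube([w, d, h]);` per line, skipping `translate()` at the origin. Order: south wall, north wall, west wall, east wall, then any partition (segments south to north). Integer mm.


cube([5000, 100, 2500]);
translate([0, 2400, 0]) cube([5000, 100, 2500]);
translate([0, 100, 0]) cube([100, 2300, 2500]);
translate([4900, 100, 0]) cube([100, 2300, 2500]);


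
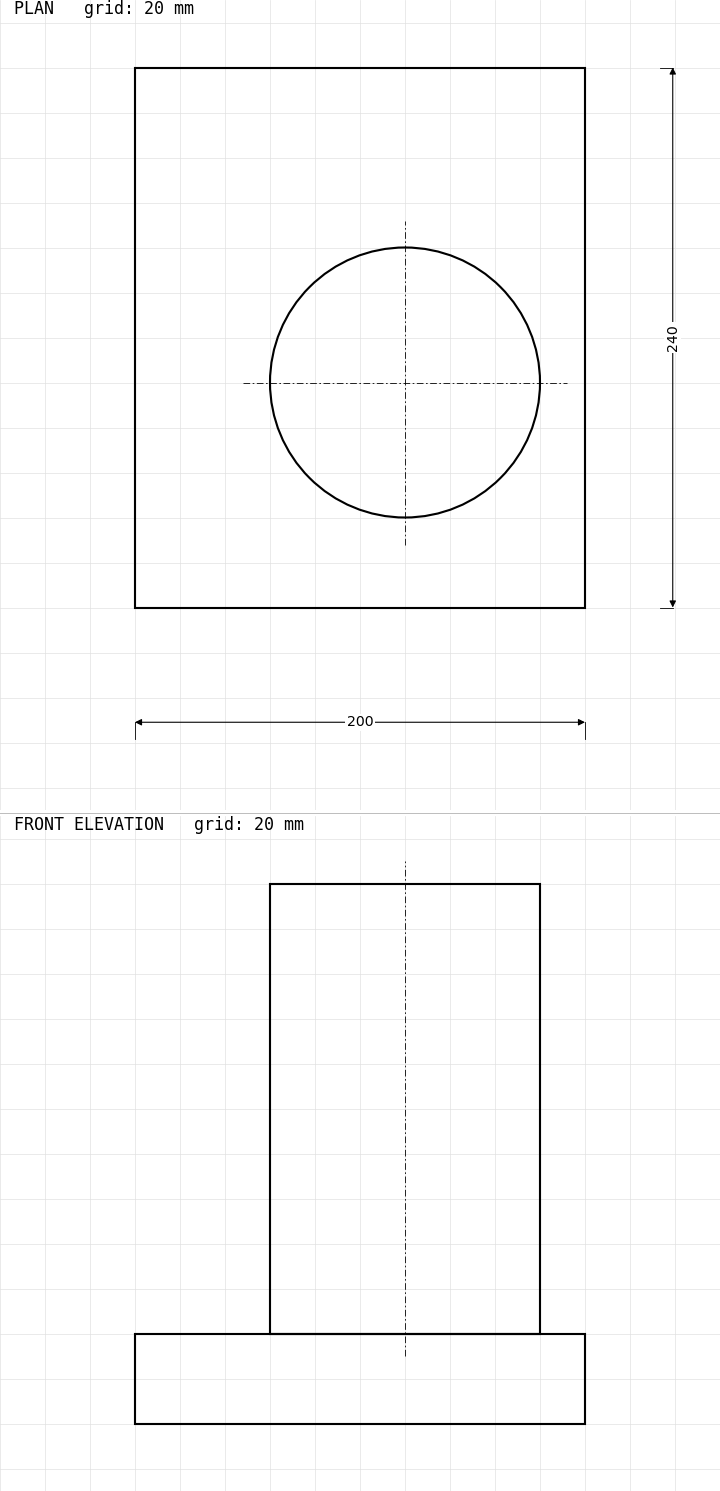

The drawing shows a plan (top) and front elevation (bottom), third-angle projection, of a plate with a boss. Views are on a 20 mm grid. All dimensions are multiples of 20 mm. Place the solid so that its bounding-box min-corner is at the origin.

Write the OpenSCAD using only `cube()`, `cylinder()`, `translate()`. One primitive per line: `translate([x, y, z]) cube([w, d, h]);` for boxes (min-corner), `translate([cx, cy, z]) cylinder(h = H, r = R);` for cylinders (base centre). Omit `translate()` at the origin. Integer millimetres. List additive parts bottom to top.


cube([200, 240, 40]);
translate([120, 100, 40]) cylinder(h = 200, r = 60);
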